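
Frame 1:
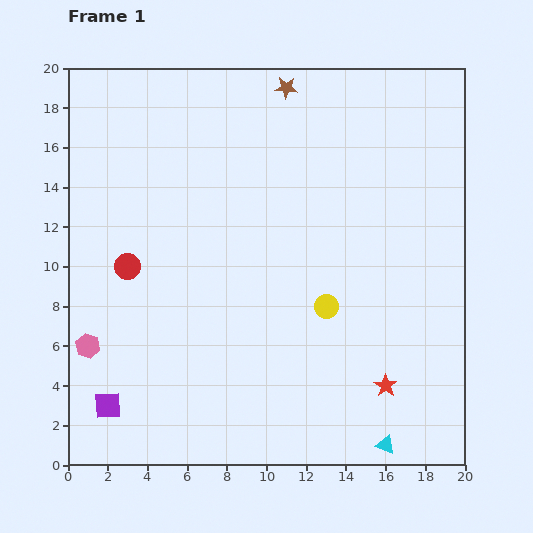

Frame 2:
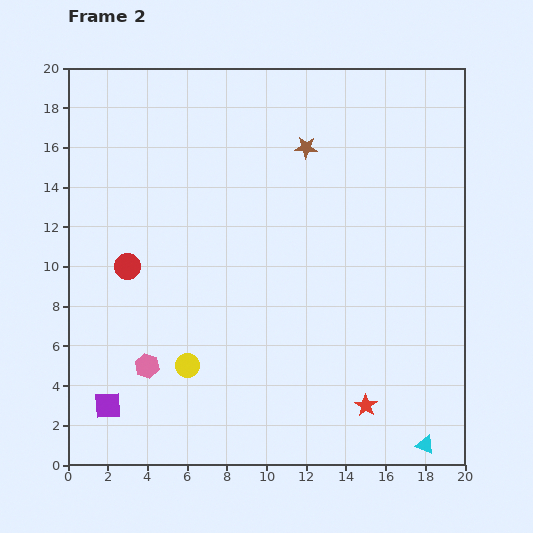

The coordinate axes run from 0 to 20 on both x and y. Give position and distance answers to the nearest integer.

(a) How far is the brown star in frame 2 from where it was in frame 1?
3

The brown star moved from (11, 19) to (12, 16), a distance of √(1² + 3²) ≈ 3.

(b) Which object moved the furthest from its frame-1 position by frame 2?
the yellow circle

(moved 8; next 3)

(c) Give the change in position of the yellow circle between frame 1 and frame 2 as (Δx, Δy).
(-7, -3)

The yellow circle was at (13, 8) in frame 1 and (6, 5) in frame 2.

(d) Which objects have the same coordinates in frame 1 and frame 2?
the purple square, the red circle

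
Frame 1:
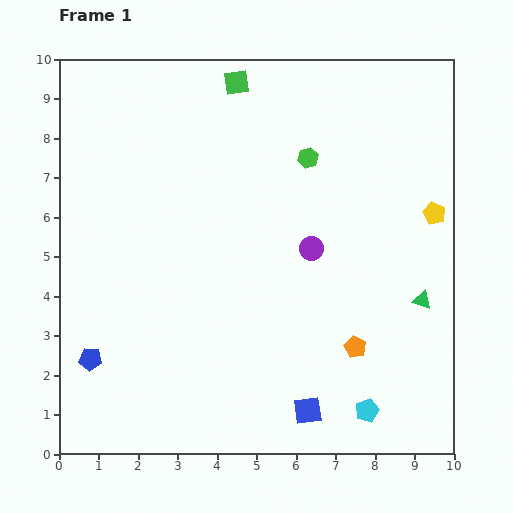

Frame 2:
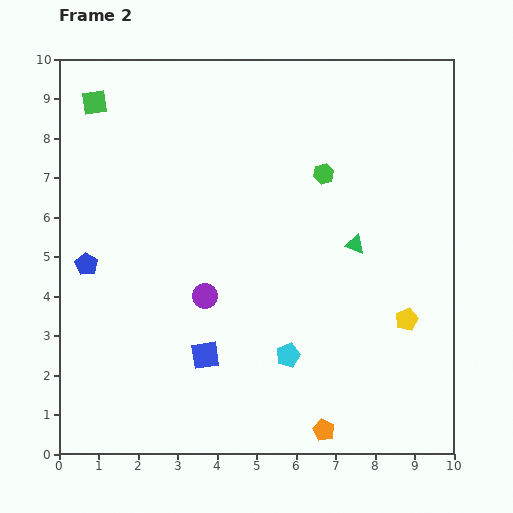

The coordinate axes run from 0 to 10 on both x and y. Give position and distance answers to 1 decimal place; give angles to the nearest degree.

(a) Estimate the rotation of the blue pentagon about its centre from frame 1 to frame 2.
27° clockwise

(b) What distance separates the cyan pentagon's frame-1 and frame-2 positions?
2.4

The cyan pentagon moved from (7.8, 1.1) to (5.8, 2.5), a distance of √(2.0² + 1.4²) ≈ 2.4.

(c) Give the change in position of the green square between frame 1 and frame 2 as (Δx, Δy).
(-3.6, -0.5)

The green square was at (4.5, 9.4) in frame 1 and (0.9, 8.9) in frame 2.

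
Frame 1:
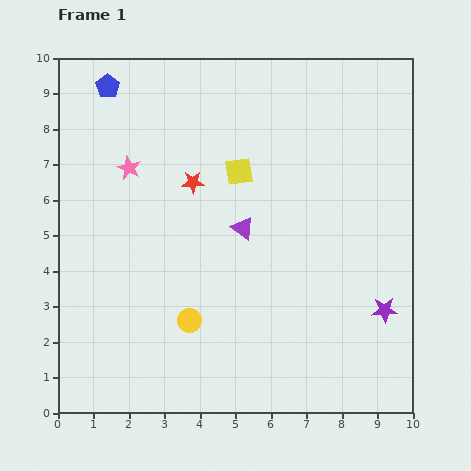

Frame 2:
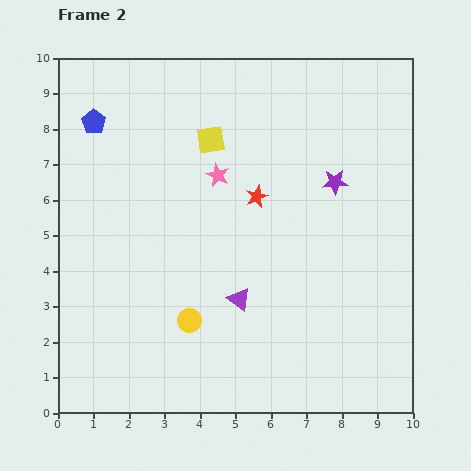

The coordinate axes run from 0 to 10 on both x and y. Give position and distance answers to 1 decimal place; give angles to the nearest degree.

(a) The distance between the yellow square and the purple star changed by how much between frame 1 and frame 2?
-2.0

Distance in frame 1: 5.7. Distance in frame 2: 3.7.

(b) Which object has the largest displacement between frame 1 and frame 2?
the purple star

(moved 3.9; next 2.5)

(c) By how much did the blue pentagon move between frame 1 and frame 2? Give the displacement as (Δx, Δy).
(-0.4, -1.0)

The blue pentagon was at (1.4, 9.2) in frame 1 and (1.0, 8.2) in frame 2.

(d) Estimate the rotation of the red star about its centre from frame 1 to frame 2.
23° counter-clockwise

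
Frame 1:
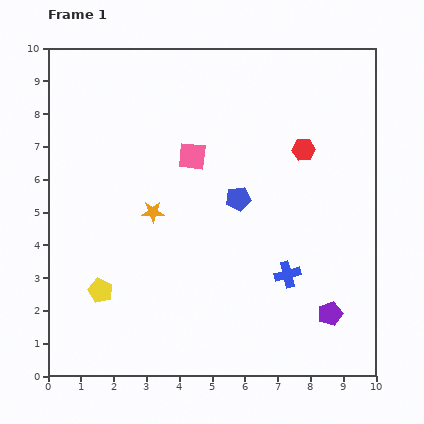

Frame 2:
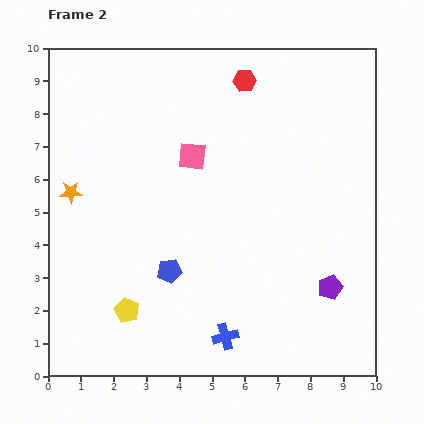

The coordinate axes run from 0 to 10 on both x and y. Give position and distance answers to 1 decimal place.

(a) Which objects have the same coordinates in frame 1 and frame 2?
the pink square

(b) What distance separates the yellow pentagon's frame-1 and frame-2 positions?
1.0

The yellow pentagon moved from (1.6, 2.6) to (2.4, 2.0), a distance of √(0.8² + 0.6²) ≈ 1.0.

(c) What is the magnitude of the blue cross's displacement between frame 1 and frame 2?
2.7

The blue cross moved from (7.3, 3.1) to (5.4, 1.2), a distance of √(1.9² + 1.9²) ≈ 2.7.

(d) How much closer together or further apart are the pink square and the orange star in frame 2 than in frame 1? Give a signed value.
+1.8

Distance in frame 1: 2.1. Distance in frame 2: 3.9.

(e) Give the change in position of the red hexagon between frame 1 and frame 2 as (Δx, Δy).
(-1.8, 2.1)

The red hexagon was at (7.8, 6.9) in frame 1 and (6.0, 9.0) in frame 2.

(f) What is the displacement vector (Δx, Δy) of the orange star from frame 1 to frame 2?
(-2.5, 0.6)

The orange star was at (3.2, 5.0) in frame 1 and (0.7, 5.6) in frame 2.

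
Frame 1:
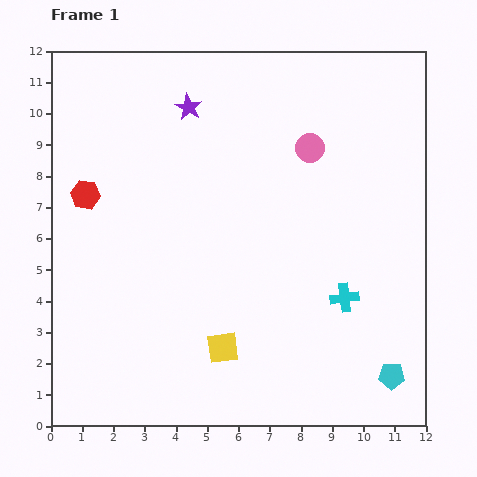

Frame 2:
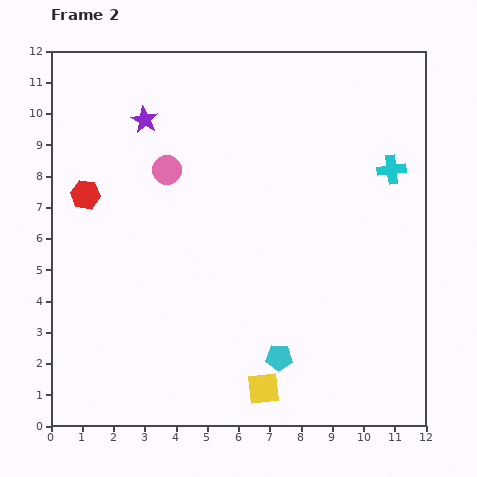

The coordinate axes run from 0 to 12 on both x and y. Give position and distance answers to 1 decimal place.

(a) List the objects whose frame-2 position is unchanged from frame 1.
the red hexagon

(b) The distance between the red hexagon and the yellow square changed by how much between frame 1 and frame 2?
+1.8

Distance in frame 1: 6.6. Distance in frame 2: 8.4.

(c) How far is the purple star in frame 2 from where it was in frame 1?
1.5

The purple star moved from (4.4, 10.2) to (3.0, 9.8), a distance of √(1.4² + 0.4²) ≈ 1.5.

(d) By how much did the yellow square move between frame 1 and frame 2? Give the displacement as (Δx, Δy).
(1.3, -1.3)

The yellow square was at (5.5, 2.5) in frame 1 and (6.8, 1.2) in frame 2.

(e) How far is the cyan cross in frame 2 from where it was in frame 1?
4.4

The cyan cross moved from (9.4, 4.1) to (10.9, 8.2), a distance of √(1.5² + 4.1²) ≈ 4.4.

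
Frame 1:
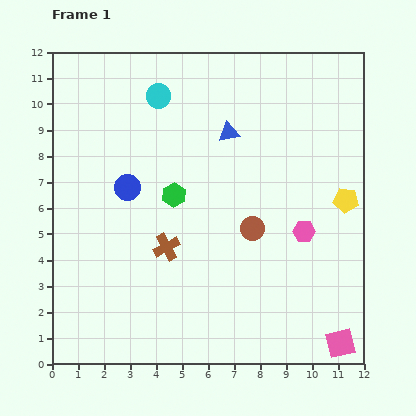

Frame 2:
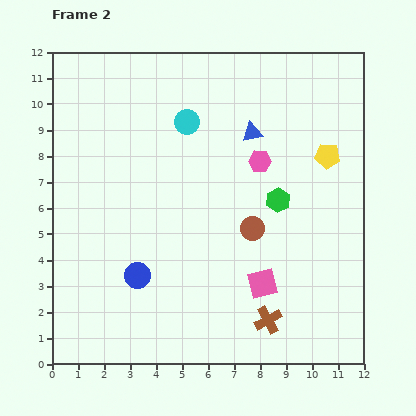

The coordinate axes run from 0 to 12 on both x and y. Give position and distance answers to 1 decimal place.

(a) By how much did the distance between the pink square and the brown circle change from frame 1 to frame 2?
-3.5

Distance in frame 1: 5.6. Distance in frame 2: 2.1.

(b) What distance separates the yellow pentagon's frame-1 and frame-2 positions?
1.8

The yellow pentagon moved from (11.3, 6.3) to (10.6, 8.0), a distance of √(0.7² + 1.7²) ≈ 1.8.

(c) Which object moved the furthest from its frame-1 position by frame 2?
the brown cross

(moved 4.8; next 4.0)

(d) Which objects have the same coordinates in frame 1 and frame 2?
the brown circle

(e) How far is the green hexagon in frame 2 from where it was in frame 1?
4.0

The green hexagon moved from (4.7, 6.5) to (8.7, 6.3), a distance of √(4.0² + 0.2²) ≈ 4.0.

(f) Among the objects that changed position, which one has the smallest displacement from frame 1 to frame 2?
the blue triangle

(moved 0.9)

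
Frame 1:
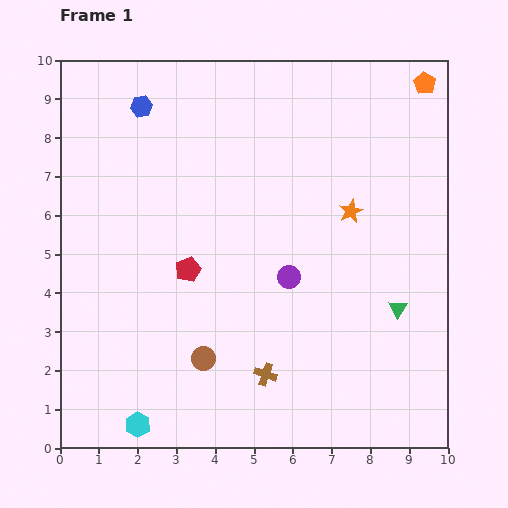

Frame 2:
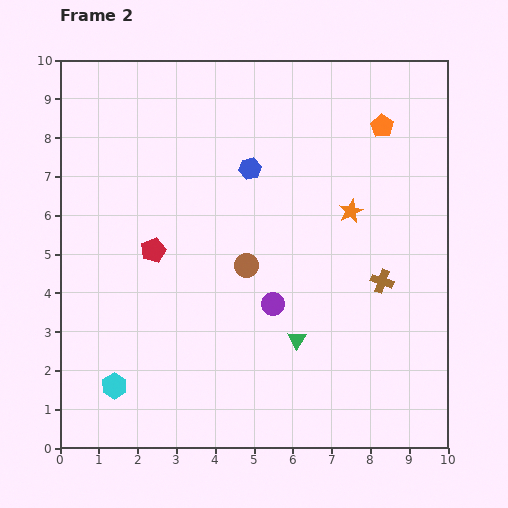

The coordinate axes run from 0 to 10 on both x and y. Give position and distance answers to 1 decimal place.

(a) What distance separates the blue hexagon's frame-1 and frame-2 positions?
3.2

The blue hexagon moved from (2.1, 8.8) to (4.9, 7.2), a distance of √(2.8² + 1.6²) ≈ 3.2.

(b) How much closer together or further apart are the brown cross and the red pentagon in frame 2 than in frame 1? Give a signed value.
+2.6

Distance in frame 1: 3.4. Distance in frame 2: 6.0.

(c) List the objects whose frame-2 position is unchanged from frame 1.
the orange star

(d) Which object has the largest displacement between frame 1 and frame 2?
the brown cross

(moved 3.8; next 3.2)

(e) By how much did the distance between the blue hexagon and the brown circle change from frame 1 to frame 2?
-4.2

Distance in frame 1: 6.7. Distance in frame 2: 2.5.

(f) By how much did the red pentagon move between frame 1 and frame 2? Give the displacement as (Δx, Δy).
(-0.9, 0.5)

The red pentagon was at (3.3, 4.6) in frame 1 and (2.4, 5.1) in frame 2.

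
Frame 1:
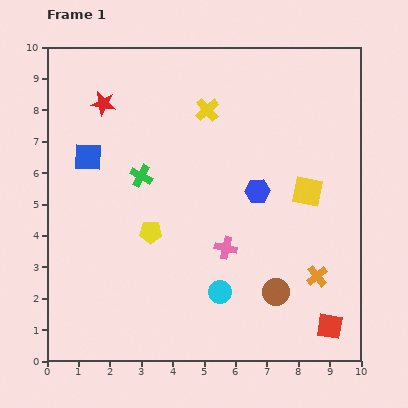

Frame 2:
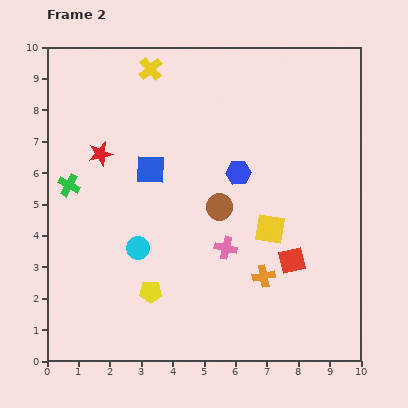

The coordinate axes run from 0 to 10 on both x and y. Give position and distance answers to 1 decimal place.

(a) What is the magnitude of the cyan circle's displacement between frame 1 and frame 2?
3.0

The cyan circle moved from (5.5, 2.2) to (2.9, 3.6), a distance of √(2.6² + 1.4²) ≈ 3.0.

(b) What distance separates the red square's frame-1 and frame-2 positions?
2.4

The red square moved from (9.0, 1.1) to (7.8, 3.2), a distance of √(1.2² + 2.1²) ≈ 2.4.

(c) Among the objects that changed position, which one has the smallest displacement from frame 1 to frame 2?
the blue hexagon

(moved 0.8)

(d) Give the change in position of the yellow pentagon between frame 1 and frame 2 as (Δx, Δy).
(0.0, -1.9)

The yellow pentagon was at (3.3, 4.1) in frame 1 and (3.3, 2.2) in frame 2.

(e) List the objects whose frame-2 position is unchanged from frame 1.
the pink cross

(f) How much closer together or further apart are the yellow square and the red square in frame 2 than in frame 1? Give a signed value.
-3.2

Distance in frame 1: 4.4. Distance in frame 2: 1.2.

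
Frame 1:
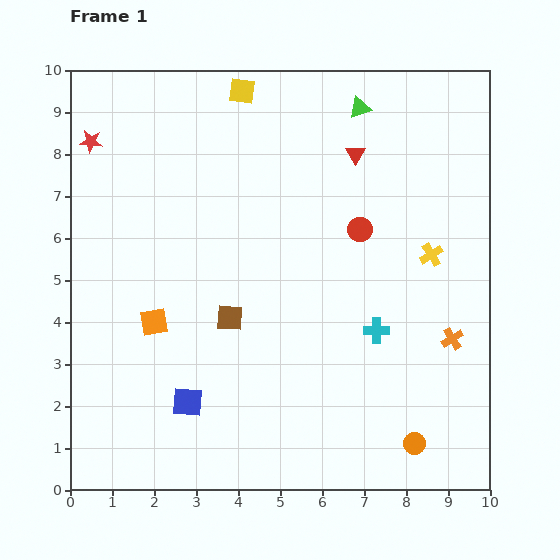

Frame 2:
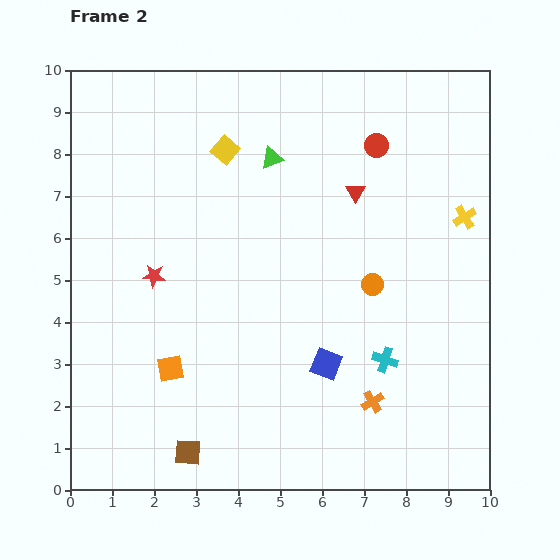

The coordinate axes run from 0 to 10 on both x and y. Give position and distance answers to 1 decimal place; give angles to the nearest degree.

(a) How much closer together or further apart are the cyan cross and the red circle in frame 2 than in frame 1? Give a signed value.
+2.7

Distance in frame 1: 2.4. Distance in frame 2: 5.1.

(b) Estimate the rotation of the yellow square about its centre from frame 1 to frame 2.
31° clockwise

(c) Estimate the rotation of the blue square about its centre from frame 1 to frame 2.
17° clockwise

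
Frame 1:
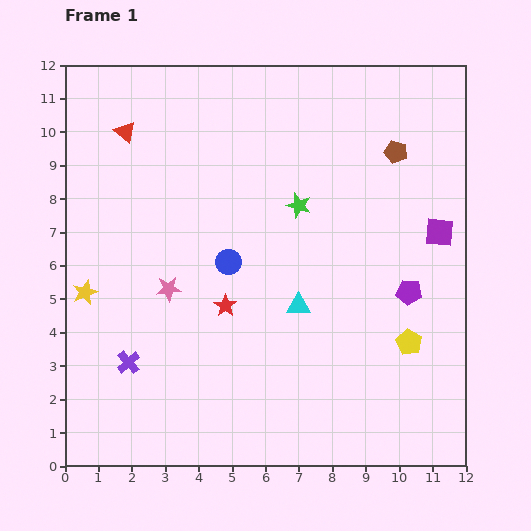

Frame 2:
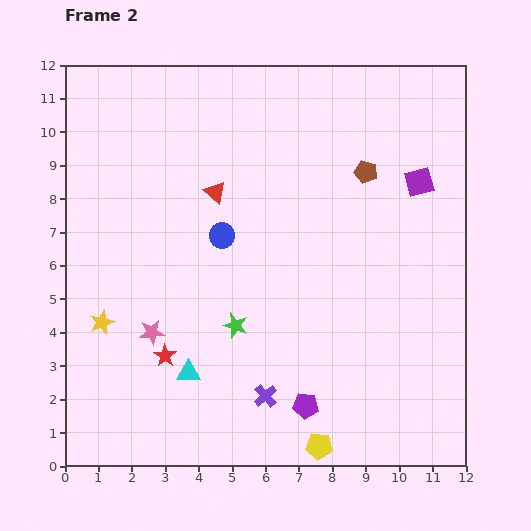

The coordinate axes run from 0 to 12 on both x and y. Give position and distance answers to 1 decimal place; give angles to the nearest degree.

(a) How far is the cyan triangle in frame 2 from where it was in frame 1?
3.9

The cyan triangle moved from (7.0, 4.8) to (3.7, 2.8), a distance of √(3.3² + 2.0²) ≈ 3.9.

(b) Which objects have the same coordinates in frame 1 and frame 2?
none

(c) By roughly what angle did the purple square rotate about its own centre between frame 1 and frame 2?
20° counter-clockwise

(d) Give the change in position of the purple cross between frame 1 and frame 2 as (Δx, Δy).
(4.1, -1.0)

The purple cross was at (1.9, 3.1) in frame 1 and (6.0, 2.1) in frame 2.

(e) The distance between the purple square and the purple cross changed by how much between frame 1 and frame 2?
-2.2

Distance in frame 1: 10.1. Distance in frame 2: 7.9.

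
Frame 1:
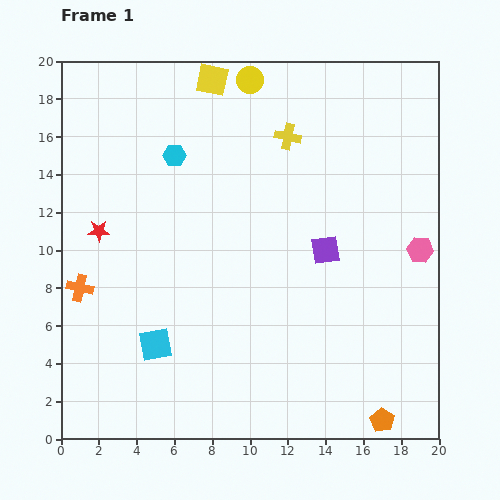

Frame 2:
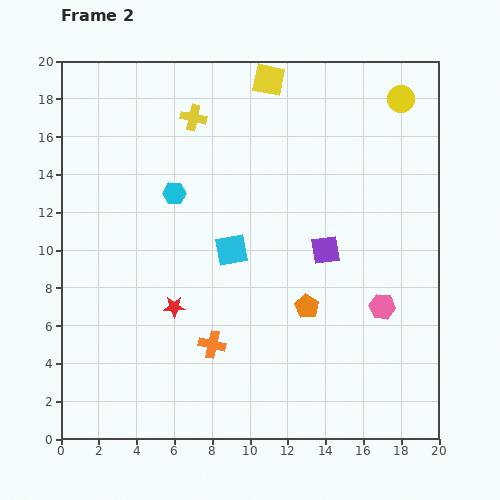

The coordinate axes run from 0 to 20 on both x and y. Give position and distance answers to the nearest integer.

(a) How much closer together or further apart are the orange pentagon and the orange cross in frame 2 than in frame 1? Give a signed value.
-12

Distance in frame 1: 17. Distance in frame 2: 5.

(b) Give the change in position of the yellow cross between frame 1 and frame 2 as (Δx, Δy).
(-5, 1)

The yellow cross was at (12, 16) in frame 1 and (7, 17) in frame 2.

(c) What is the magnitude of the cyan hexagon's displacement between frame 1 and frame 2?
2

The cyan hexagon moved from (6, 15) to (6, 13), a distance of √(0² + 2²) ≈ 2.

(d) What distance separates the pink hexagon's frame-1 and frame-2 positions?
4

The pink hexagon moved from (19, 10) to (17, 7), a distance of √(2² + 3²) ≈ 4.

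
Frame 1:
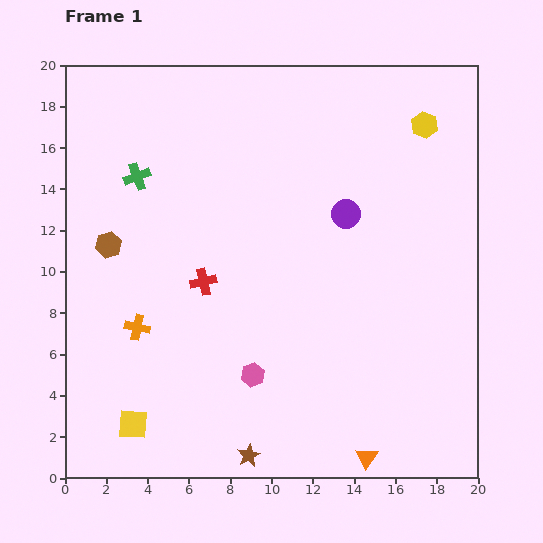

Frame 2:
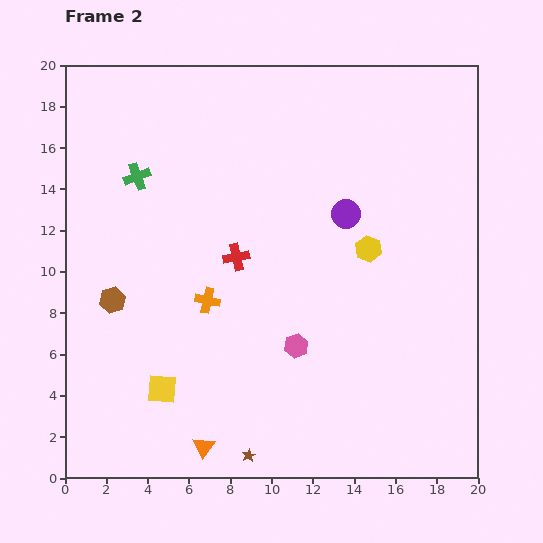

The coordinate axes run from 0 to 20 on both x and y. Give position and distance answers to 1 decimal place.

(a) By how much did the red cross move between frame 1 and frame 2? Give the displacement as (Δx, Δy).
(1.6, 1.2)

The red cross was at (6.7, 9.5) in frame 1 and (8.3, 10.7) in frame 2.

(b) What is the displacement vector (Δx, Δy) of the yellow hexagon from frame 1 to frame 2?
(-2.7, -6.0)

The yellow hexagon was at (17.4, 17.1) in frame 1 and (14.7, 11.1) in frame 2.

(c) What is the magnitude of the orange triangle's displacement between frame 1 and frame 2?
7.9

The orange triangle moved from (14.6, 1.0) to (6.7, 1.5), a distance of √(7.9² + 0.5²) ≈ 7.9.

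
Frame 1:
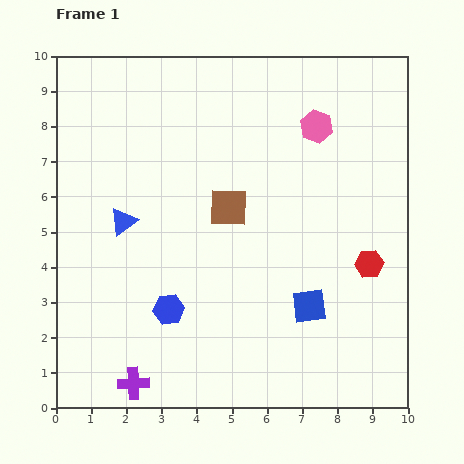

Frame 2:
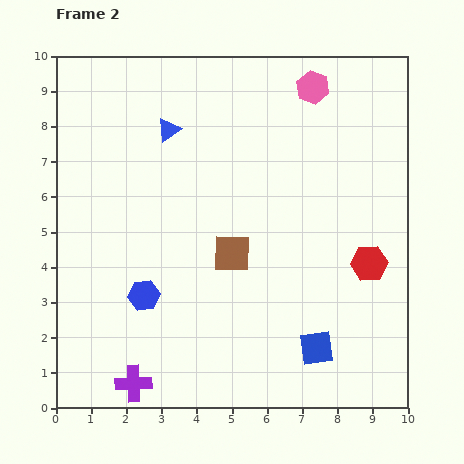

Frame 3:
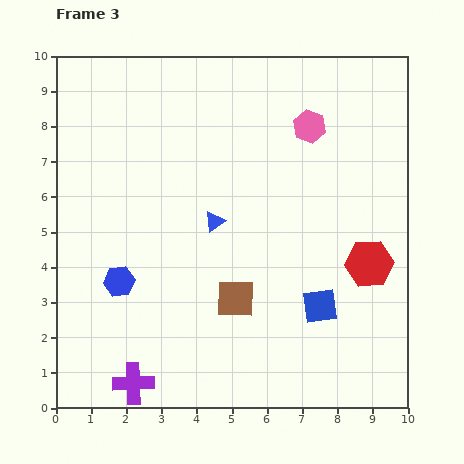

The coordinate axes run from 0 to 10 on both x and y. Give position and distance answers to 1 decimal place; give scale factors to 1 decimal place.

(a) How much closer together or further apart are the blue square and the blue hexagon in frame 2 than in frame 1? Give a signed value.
+1.1

Distance in frame 1: 4.0. Distance in frame 2: 5.1.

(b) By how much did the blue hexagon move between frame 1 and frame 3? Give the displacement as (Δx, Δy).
(-1.4, 0.8)

The blue hexagon was at (3.2, 2.8) in frame 1 and (1.8, 3.6) in frame 3.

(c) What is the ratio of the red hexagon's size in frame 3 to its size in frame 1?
1.7×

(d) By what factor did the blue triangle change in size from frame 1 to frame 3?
0.8×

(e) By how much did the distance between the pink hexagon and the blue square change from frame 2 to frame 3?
-2.3

Distance in frame 2: 7.4. Distance in frame 3: 5.1.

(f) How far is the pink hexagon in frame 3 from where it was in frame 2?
1.1

The pink hexagon moved from (7.3, 9.1) to (7.2, 8.0), a distance of √(0.1² + 1.1²) ≈ 1.1.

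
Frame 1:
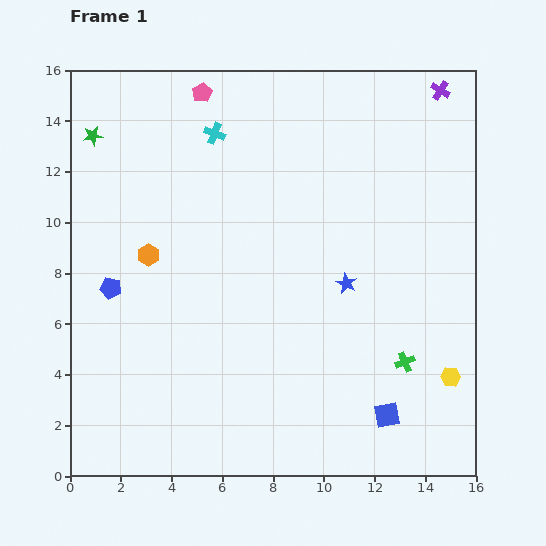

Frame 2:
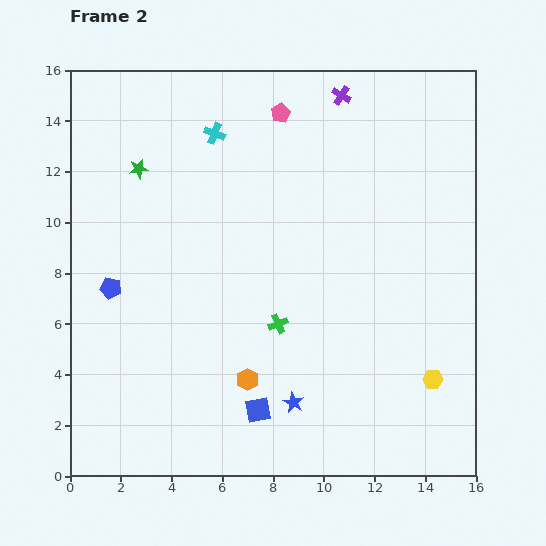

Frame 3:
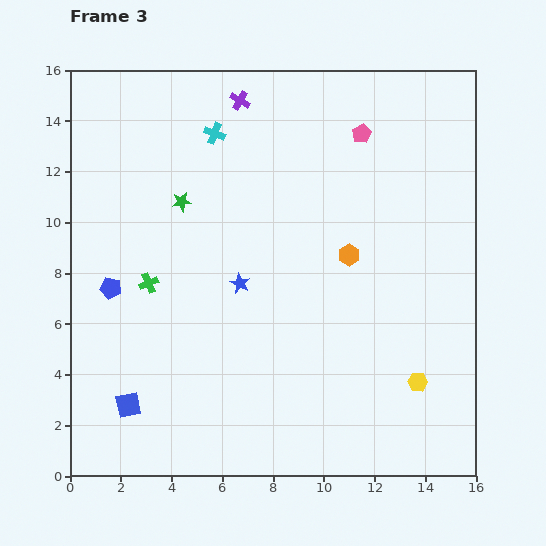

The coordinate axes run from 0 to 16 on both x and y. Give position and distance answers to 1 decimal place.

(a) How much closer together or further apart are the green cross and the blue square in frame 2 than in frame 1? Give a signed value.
+1.3

Distance in frame 1: 2.2. Distance in frame 2: 3.5.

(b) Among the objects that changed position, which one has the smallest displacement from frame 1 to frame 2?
the yellow hexagon

(moved 0.7)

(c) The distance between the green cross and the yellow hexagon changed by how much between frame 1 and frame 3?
+9.4

Distance in frame 1: 1.9. Distance in frame 3: 11.3.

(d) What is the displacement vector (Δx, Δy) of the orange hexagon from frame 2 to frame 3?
(4.0, 4.9)

The orange hexagon was at (7.0, 3.8) in frame 2 and (11.0, 8.7) in frame 3.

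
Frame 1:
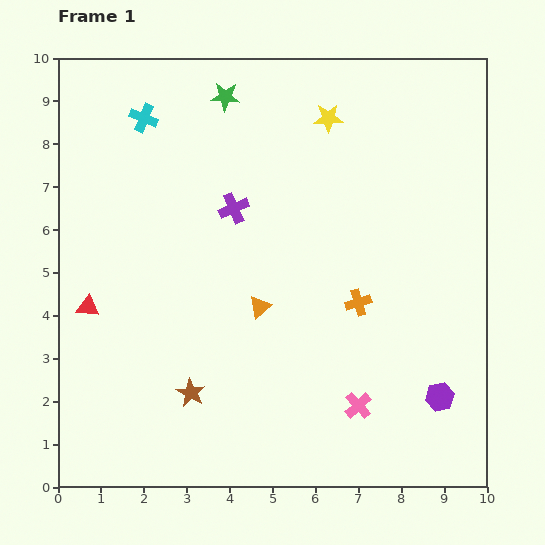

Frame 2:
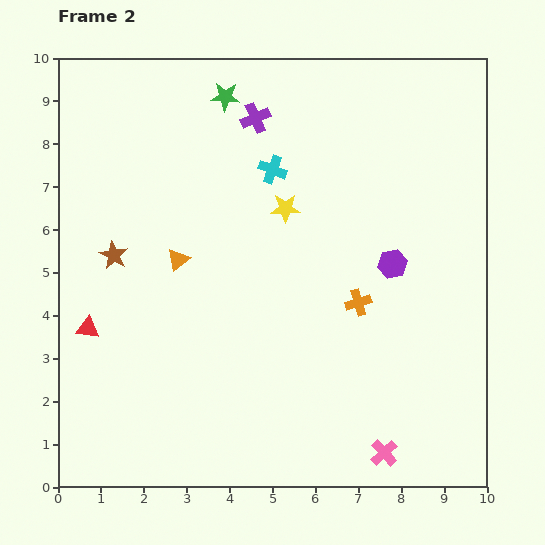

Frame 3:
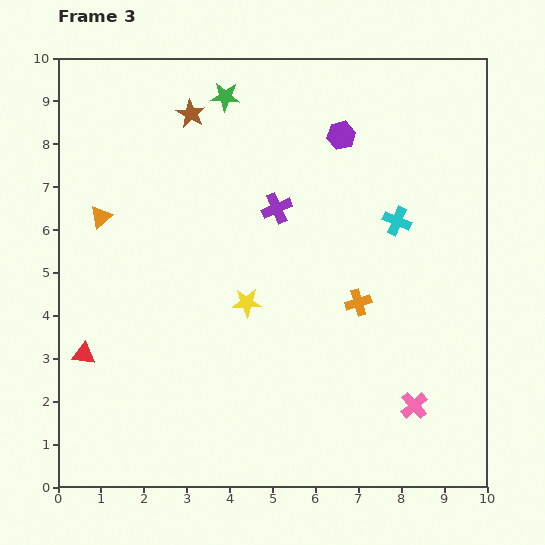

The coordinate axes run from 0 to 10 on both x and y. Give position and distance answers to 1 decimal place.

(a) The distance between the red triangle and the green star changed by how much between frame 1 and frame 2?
+0.4

Distance in frame 1: 5.9. Distance in frame 2: 6.3.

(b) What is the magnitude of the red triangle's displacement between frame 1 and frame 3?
1.1

The red triangle moved from (0.7, 4.2) to (0.6, 3.1), a distance of √(0.1² + 1.1²) ≈ 1.1.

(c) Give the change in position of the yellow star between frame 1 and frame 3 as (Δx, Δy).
(-1.9, -4.3)

The yellow star was at (6.3, 8.6) in frame 1 and (4.4, 4.3) in frame 3.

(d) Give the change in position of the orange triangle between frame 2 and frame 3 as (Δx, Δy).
(-1.8, 1.0)

The orange triangle was at (2.8, 5.3) in frame 2 and (1.0, 6.3) in frame 3.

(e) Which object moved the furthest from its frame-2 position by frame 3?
the brown star

(moved 3.8; next 3.2)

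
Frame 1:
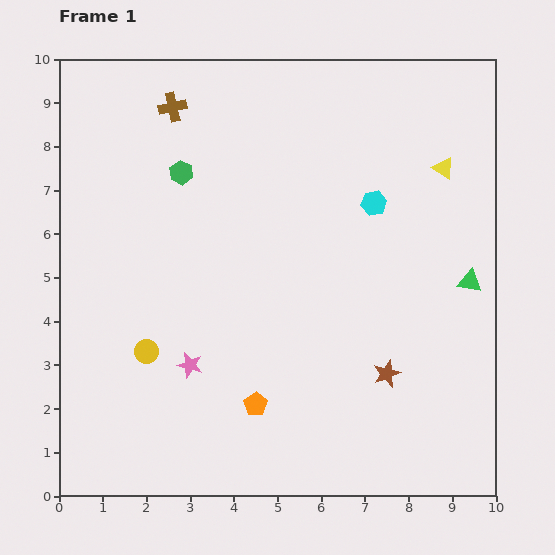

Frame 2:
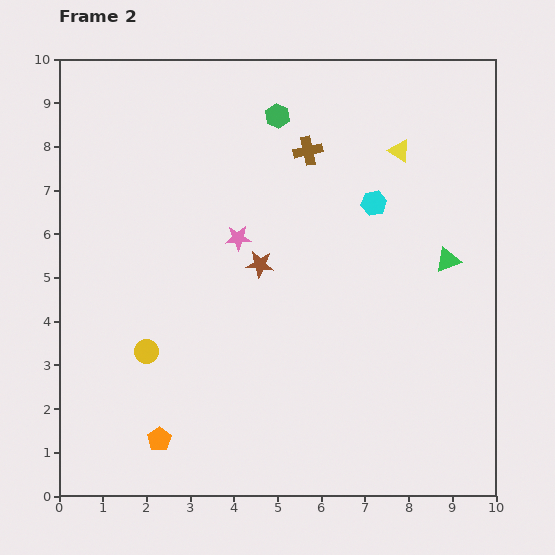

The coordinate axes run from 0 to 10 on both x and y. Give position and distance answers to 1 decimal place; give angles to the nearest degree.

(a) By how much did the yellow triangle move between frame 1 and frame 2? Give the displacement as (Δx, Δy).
(-1.0, 0.4)

The yellow triangle was at (8.8, 7.5) in frame 1 and (7.8, 7.9) in frame 2.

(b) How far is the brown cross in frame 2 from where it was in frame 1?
3.3

The brown cross moved from (2.6, 8.9) to (5.7, 7.9), a distance of √(3.1² + 1.0²) ≈ 3.3.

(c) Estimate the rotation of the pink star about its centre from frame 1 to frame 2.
17° counter-clockwise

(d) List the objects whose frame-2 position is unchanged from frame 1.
the cyan hexagon, the yellow circle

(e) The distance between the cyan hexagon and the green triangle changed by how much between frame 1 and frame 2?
-0.7

Distance in frame 1: 2.8. Distance in frame 2: 2.1.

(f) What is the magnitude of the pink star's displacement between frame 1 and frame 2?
3.1

The pink star moved from (3.0, 3.0) to (4.1, 5.9), a distance of √(1.1² + 2.9²) ≈ 3.1.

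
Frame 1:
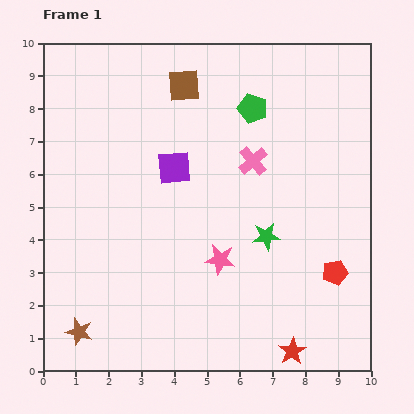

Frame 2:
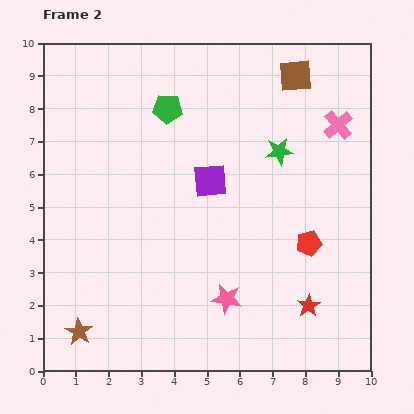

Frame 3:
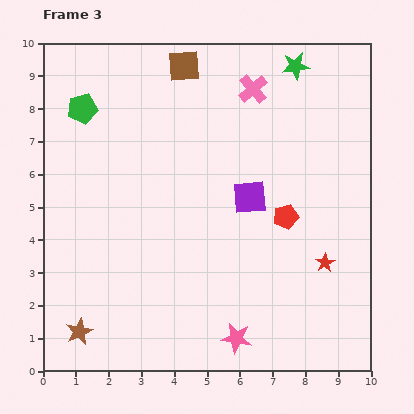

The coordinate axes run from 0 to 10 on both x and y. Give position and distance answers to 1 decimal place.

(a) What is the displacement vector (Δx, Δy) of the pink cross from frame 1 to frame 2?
(2.6, 1.1)

The pink cross was at (6.4, 6.4) in frame 1 and (9.0, 7.5) in frame 2.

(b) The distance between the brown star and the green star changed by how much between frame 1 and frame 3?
+4.0

Distance in frame 1: 6.4. Distance in frame 3: 10.4.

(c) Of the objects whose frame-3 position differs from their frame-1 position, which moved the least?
the brown square

(moved 0.6)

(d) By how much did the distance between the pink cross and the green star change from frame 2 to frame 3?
-0.5

Distance in frame 2: 2.0. Distance in frame 3: 1.5.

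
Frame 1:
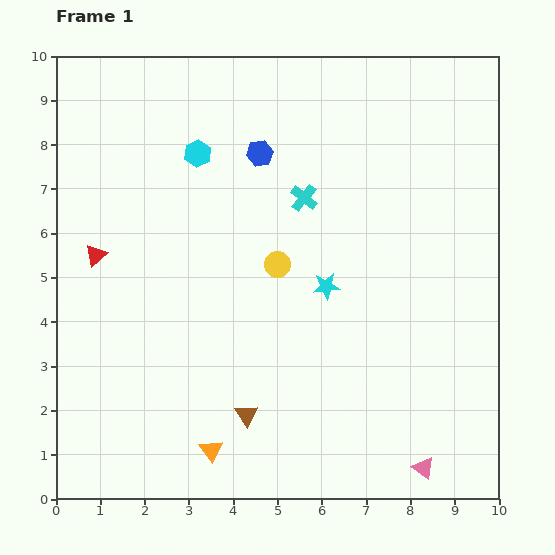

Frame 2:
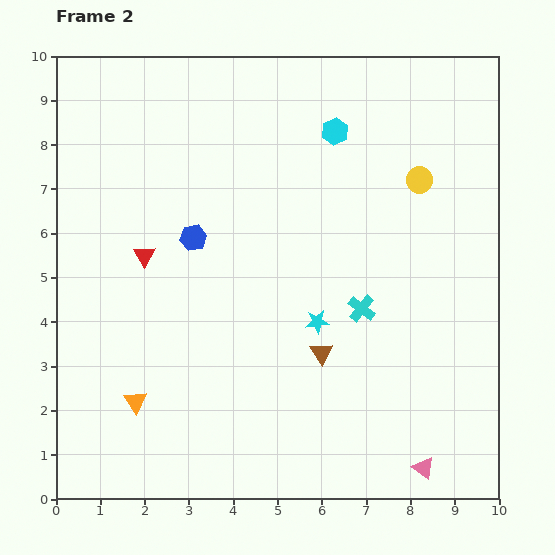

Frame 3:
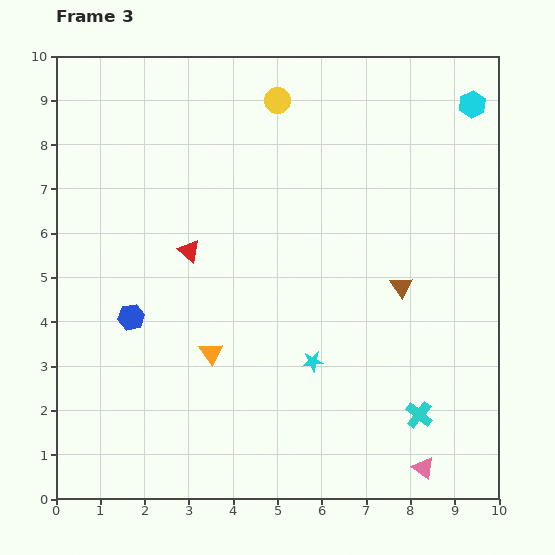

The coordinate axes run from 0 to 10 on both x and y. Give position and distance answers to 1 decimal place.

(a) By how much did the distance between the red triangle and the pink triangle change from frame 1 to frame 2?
-0.9

Distance in frame 1: 8.8. Distance in frame 2: 7.9.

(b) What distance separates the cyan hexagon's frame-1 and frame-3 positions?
6.3

The cyan hexagon moved from (3.2, 7.8) to (9.4, 8.9), a distance of √(6.2² + 1.1²) ≈ 6.3.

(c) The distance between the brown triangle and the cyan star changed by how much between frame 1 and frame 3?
-0.8

Distance in frame 1: 3.4. Distance in frame 3: 2.6.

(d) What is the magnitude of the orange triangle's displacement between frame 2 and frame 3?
2.0

The orange triangle moved from (1.8, 2.2) to (3.5, 3.3), a distance of √(1.7² + 1.1²) ≈ 2.0.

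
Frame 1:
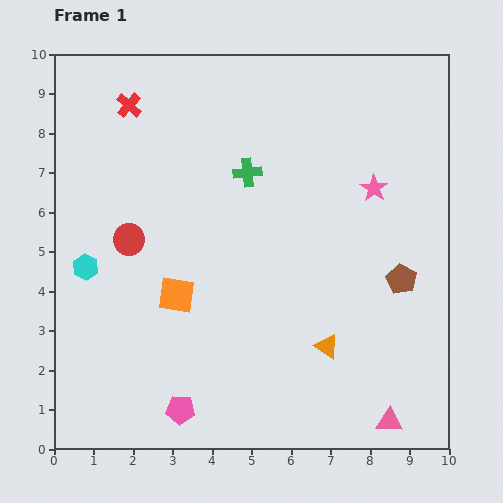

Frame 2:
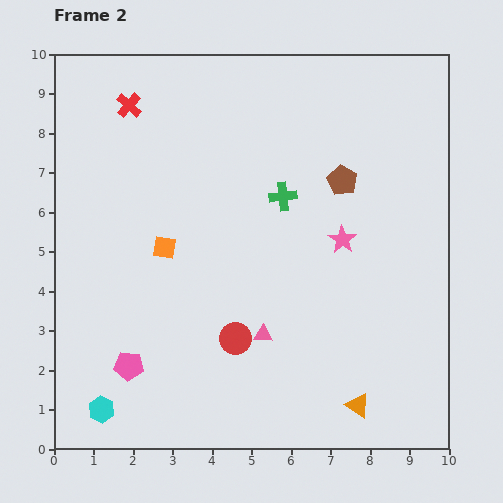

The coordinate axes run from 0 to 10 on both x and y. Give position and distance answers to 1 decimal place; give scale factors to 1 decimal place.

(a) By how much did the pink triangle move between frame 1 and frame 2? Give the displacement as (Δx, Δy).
(-3.2, 2.2)

The pink triangle was at (8.5, 0.7) in frame 1 and (5.3, 2.9) in frame 2.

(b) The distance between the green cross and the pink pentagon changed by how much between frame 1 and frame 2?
-0.4

Distance in frame 1: 6.2. Distance in frame 2: 5.8.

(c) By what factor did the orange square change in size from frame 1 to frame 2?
0.7×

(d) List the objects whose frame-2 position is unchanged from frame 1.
the red cross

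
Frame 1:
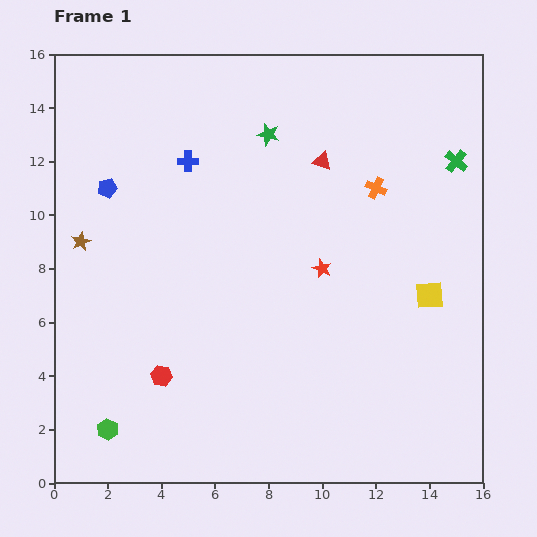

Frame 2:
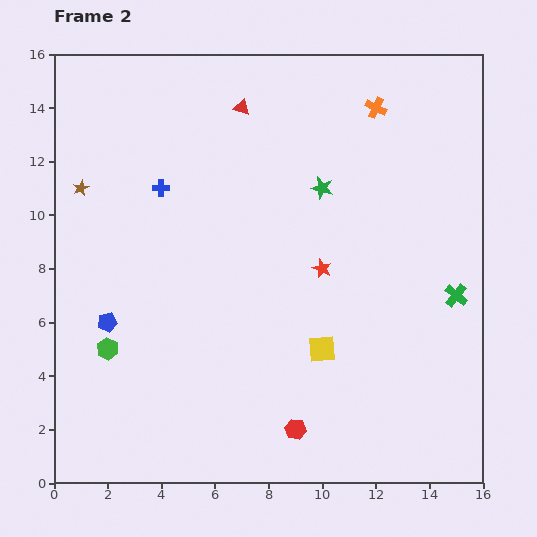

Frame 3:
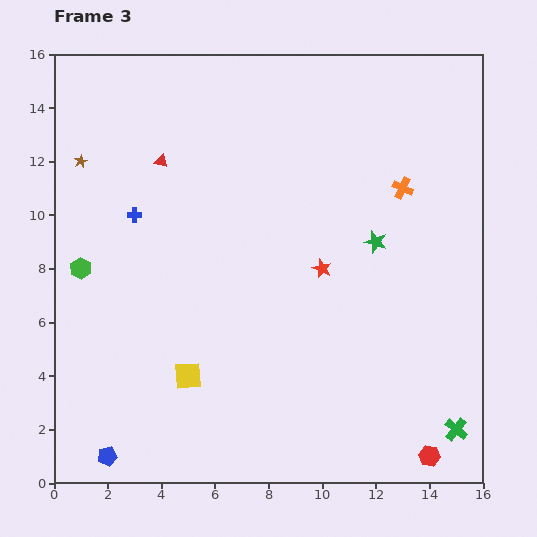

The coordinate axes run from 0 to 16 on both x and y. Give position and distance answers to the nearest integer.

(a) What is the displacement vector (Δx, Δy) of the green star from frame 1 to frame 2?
(2, -2)

The green star was at (8, 13) in frame 1 and (10, 11) in frame 2.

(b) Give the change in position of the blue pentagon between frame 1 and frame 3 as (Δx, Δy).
(0, -10)

The blue pentagon was at (2, 11) in frame 1 and (2, 1) in frame 3.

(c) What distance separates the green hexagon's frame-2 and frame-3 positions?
3

The green hexagon moved from (2, 5) to (1, 8), a distance of √(1² + 3²) ≈ 3.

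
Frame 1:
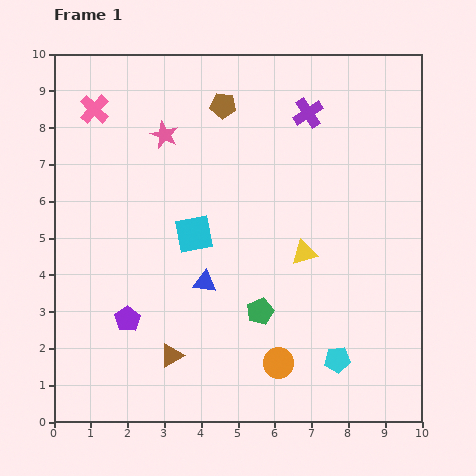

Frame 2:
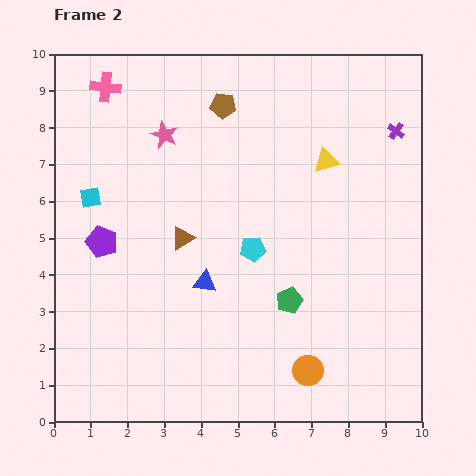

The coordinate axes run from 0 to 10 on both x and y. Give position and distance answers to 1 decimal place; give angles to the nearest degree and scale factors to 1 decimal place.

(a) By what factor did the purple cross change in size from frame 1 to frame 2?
0.6×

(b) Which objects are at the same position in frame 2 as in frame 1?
the brown pentagon, the pink star, the blue triangle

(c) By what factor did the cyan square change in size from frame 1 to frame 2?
0.6×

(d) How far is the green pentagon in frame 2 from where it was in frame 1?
0.9

The green pentagon moved from (5.6, 3.0) to (6.4, 3.3), a distance of √(0.8² + 0.3²) ≈ 0.9.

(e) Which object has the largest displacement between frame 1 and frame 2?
the cyan pentagon

(moved 3.8; next 3.2)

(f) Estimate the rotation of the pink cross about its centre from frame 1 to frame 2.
37° counter-clockwise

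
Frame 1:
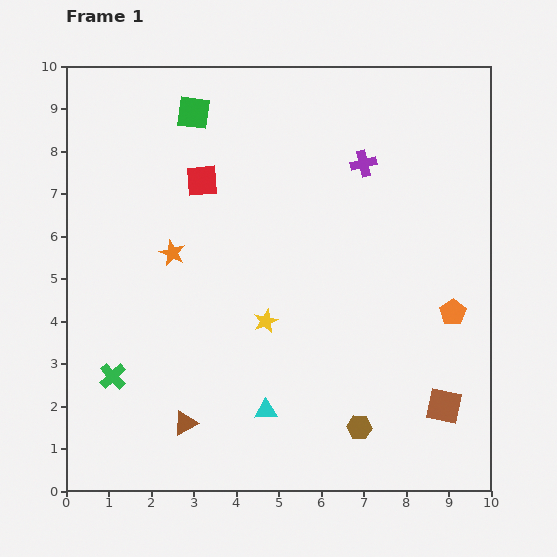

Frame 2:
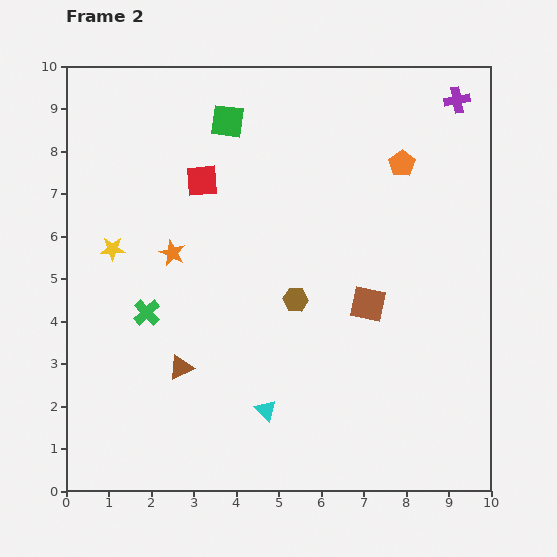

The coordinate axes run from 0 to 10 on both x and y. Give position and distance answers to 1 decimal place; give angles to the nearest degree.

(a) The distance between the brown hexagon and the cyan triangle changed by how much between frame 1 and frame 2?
+0.5

Distance in frame 1: 2.2. Distance in frame 2: 2.7.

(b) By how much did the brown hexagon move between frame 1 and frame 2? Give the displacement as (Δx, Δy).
(-1.5, 3.0)

The brown hexagon was at (6.9, 1.5) in frame 1 and (5.4, 4.5) in frame 2.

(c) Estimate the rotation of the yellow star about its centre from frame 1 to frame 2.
23° clockwise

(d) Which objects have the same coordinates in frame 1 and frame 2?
the cyan triangle, the red square, the orange star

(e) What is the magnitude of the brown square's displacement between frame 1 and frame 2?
3.0

The brown square moved from (8.9, 2.0) to (7.1, 4.4), a distance of √(1.8² + 2.4²) ≈ 3.0.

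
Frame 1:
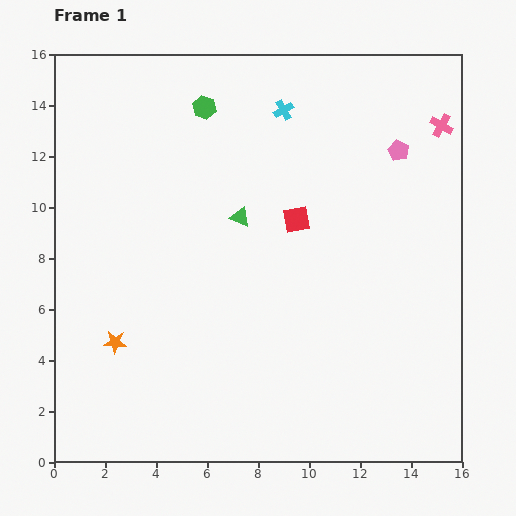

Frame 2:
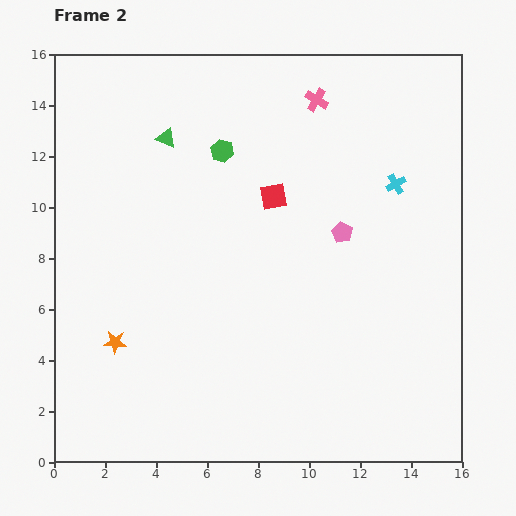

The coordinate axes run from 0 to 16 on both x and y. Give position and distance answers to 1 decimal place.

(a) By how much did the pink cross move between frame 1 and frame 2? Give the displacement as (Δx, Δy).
(-4.9, 1.0)

The pink cross was at (15.2, 13.2) in frame 1 and (10.3, 14.2) in frame 2.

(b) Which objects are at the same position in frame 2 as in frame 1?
the orange star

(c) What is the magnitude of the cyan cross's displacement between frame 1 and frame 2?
5.3

The cyan cross moved from (9.0, 13.8) to (13.4, 10.9), a distance of √(4.4² + 2.9²) ≈ 5.3.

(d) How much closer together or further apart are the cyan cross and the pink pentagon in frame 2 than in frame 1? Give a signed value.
-2.0

Distance in frame 1: 4.8. Distance in frame 2: 2.8.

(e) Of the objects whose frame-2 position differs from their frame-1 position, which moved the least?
the red square

(moved 1.3)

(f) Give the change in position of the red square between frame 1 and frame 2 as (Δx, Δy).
(-0.9, 0.9)

The red square was at (9.5, 9.5) in frame 1 and (8.6, 10.4) in frame 2.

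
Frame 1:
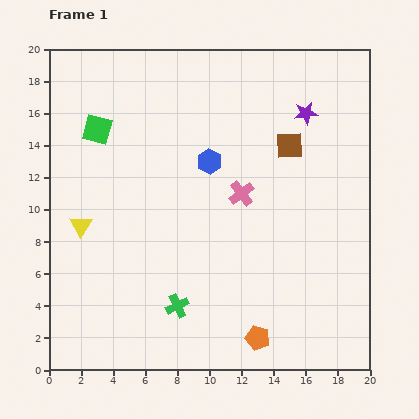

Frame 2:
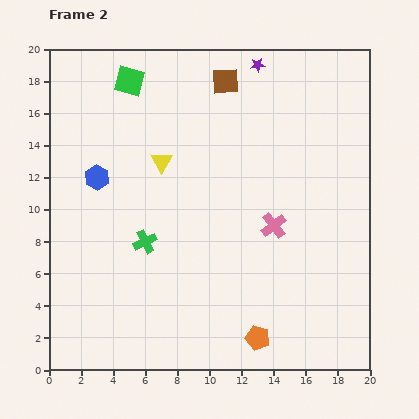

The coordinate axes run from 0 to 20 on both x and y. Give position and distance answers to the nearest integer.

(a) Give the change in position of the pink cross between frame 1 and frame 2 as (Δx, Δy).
(2, -2)

The pink cross was at (12, 11) in frame 1 and (14, 9) in frame 2.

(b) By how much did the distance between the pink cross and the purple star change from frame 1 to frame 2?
+4

Distance in frame 1: 6. Distance in frame 2: 10.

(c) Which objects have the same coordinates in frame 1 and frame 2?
the orange pentagon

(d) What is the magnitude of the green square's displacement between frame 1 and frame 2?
4

The green square moved from (3, 15) to (5, 18), a distance of √(2² + 3²) ≈ 4.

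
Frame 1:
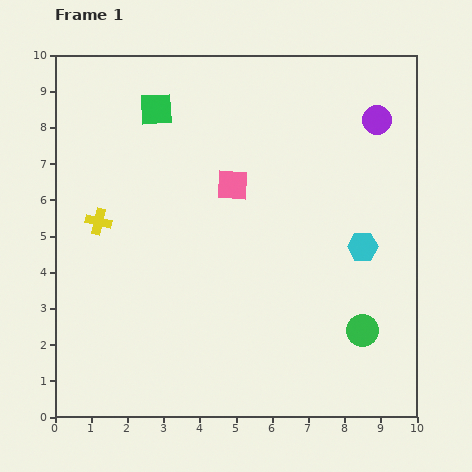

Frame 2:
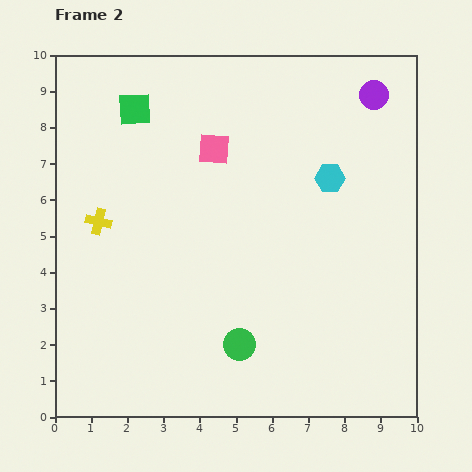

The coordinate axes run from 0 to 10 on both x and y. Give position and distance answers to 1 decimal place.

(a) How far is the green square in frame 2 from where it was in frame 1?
0.6

The green square moved from (2.8, 8.5) to (2.2, 8.5), a distance of √(0.6² + 0.0²) ≈ 0.6.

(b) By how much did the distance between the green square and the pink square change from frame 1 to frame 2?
-0.5

Distance in frame 1: 3.0. Distance in frame 2: 2.5.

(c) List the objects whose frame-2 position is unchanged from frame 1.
the yellow cross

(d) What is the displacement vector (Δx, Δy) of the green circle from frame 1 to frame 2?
(-3.4, -0.4)

The green circle was at (8.5, 2.4) in frame 1 and (5.1, 2.0) in frame 2.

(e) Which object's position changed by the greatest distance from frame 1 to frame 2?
the green circle

(moved 3.4; next 2.1)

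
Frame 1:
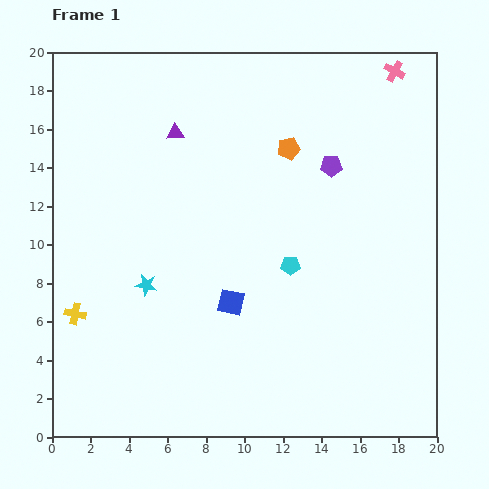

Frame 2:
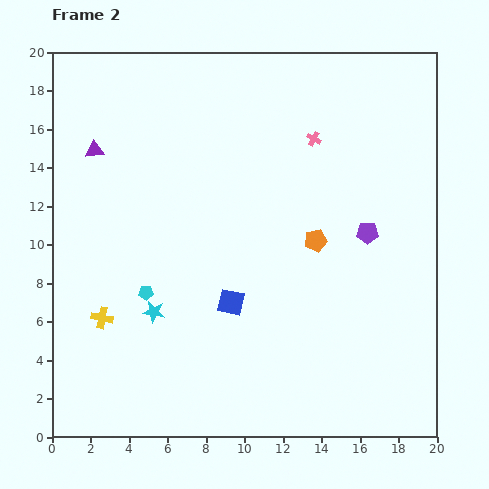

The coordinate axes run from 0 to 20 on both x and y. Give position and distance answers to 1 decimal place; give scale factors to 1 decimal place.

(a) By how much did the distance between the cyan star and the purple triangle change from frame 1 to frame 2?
+1.0

Distance in frame 1: 8.0. Distance in frame 2: 9.0.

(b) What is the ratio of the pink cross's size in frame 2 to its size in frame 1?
0.7×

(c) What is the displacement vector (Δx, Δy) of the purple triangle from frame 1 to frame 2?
(-4.2, -0.9)

The purple triangle was at (6.4, 15.8) in frame 1 and (2.2, 14.9) in frame 2.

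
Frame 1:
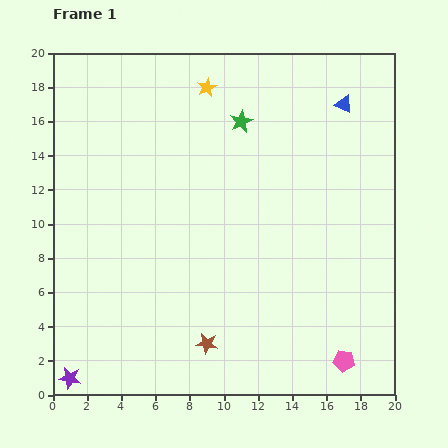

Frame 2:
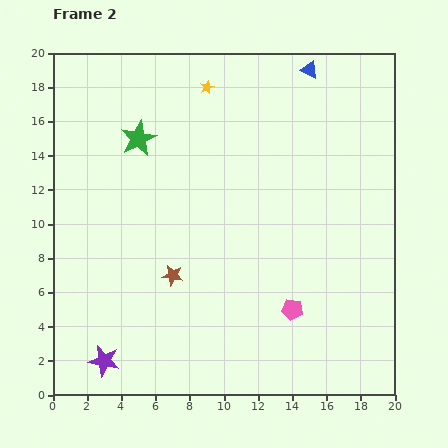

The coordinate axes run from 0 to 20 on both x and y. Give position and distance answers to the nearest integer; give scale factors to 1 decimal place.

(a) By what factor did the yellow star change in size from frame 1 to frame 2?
0.7×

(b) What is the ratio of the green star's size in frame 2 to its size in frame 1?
1.6×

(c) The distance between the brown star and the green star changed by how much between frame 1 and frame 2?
-5

Distance in frame 1: 13. Distance in frame 2: 8.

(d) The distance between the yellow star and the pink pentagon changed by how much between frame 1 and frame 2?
-4

Distance in frame 1: 18. Distance in frame 2: 14.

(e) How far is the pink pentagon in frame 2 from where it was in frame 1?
4

The pink pentagon moved from (17, 2) to (14, 5), a distance of √(3² + 3²) ≈ 4.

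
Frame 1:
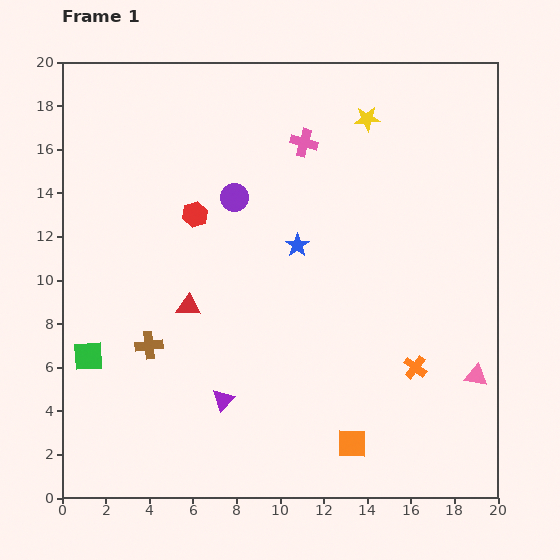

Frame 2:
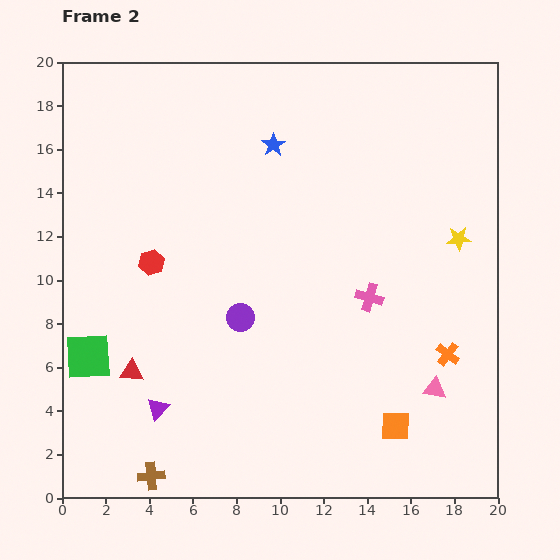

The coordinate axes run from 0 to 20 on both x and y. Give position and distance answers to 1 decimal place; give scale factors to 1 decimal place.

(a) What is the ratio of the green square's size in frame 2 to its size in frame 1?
1.5×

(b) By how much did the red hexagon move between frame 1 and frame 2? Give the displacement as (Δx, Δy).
(-2.0, -2.2)

The red hexagon was at (6.1, 13.0) in frame 1 and (4.1, 10.8) in frame 2.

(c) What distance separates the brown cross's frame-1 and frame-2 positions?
6.0

The brown cross moved from (4.0, 7.0) to (4.1, 1.0), a distance of √(0.1² + 6.0²) ≈ 6.0.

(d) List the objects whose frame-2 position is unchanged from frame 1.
the green square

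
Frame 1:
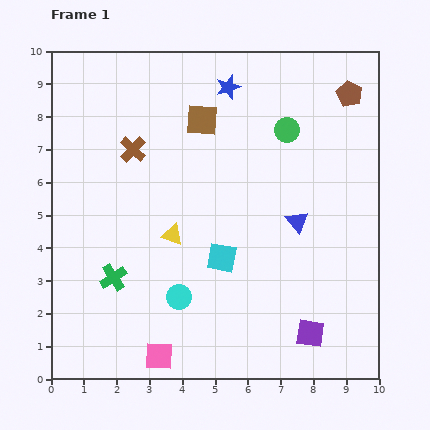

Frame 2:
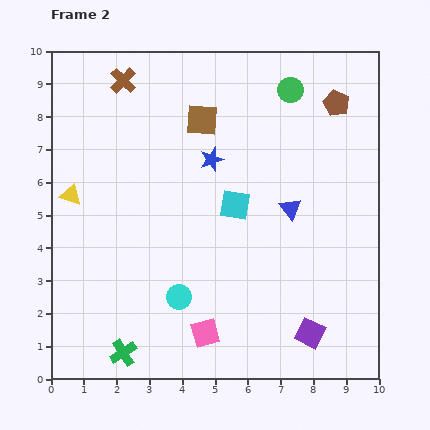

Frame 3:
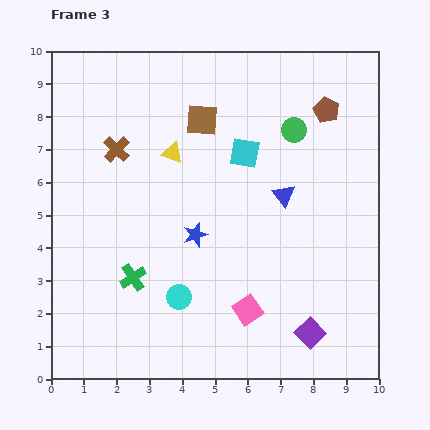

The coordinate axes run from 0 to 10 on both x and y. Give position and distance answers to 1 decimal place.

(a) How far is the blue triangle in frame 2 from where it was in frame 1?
0.4

The blue triangle moved from (7.5, 4.8) to (7.3, 5.2), a distance of √(0.2² + 0.4²) ≈ 0.4.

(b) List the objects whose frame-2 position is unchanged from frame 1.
the purple square, the cyan circle, the brown square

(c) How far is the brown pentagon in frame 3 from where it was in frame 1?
0.9

The brown pentagon moved from (9.1, 8.7) to (8.4, 8.2), a distance of √(0.7² + 0.5²) ≈ 0.9.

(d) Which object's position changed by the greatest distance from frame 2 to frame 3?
the yellow triangle

(moved 3.4; next 2.4)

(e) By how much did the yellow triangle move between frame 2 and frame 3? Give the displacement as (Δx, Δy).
(3.1, 1.3)

The yellow triangle was at (0.6, 5.6) in frame 2 and (3.7, 6.9) in frame 3.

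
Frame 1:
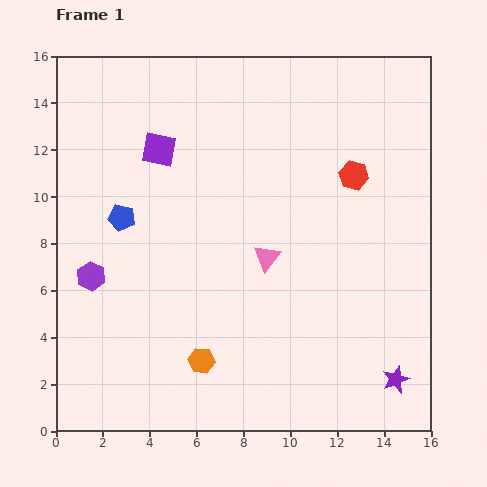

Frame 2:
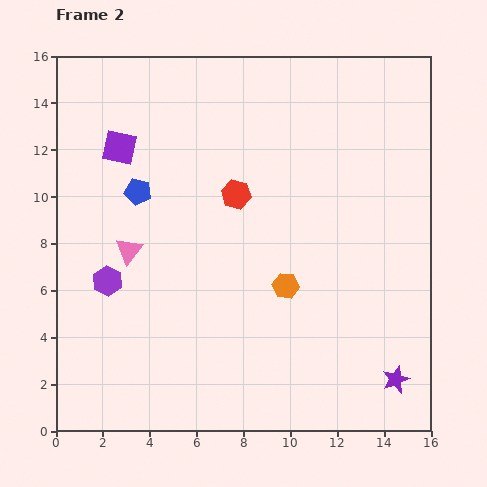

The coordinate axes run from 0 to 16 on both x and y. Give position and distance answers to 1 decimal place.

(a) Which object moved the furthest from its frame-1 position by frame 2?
the pink triangle

(moved 5.9; next 5.1)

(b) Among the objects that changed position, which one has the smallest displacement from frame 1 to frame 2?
the purple hexagon

(moved 0.7)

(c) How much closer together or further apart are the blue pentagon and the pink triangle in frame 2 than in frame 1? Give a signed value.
-3.9

Distance in frame 1: 6.4. Distance in frame 2: 2.5.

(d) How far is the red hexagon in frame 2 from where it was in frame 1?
5.1

The red hexagon moved from (12.7, 10.9) to (7.7, 10.1), a distance of √(5.0² + 0.8²) ≈ 5.1.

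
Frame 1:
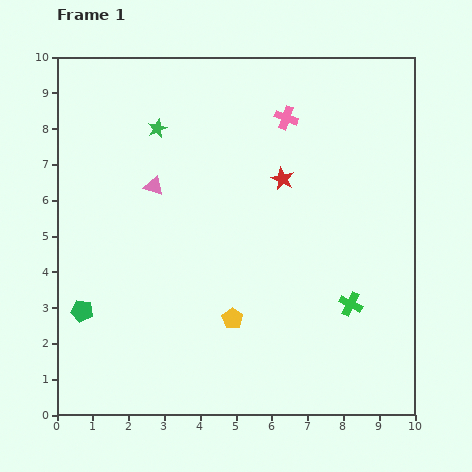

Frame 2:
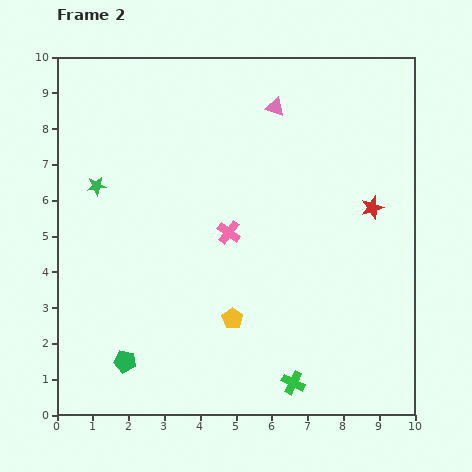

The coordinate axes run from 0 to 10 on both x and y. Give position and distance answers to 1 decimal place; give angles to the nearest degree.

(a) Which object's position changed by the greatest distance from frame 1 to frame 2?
the pink triangle

(moved 4.0; next 3.6)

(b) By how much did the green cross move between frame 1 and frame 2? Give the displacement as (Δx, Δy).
(-1.6, -2.2)

The green cross was at (8.2, 3.1) in frame 1 and (6.6, 0.9) in frame 2.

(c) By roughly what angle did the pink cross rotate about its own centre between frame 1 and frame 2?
16° clockwise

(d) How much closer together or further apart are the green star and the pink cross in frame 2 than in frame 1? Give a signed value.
+0.3

Distance in frame 1: 3.6. Distance in frame 2: 3.9.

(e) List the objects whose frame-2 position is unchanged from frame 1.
the yellow pentagon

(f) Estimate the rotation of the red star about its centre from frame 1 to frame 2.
28° clockwise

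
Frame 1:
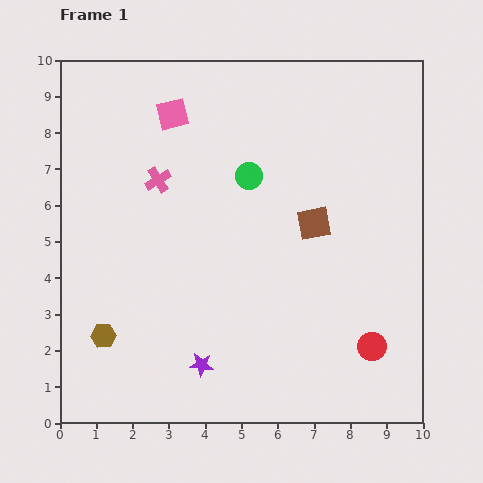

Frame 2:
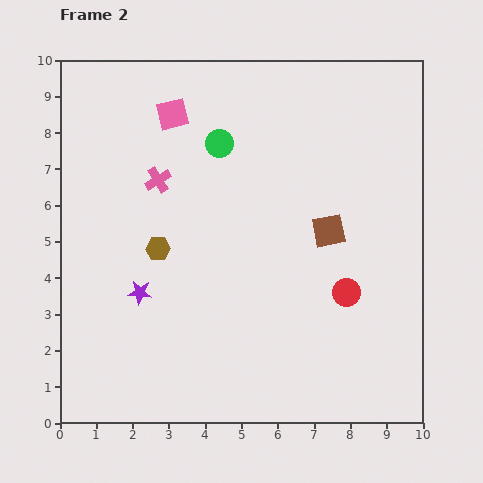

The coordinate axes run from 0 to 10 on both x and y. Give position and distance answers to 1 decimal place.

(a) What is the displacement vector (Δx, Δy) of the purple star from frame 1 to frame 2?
(-1.7, 2.0)

The purple star was at (3.9, 1.6) in frame 1 and (2.2, 3.6) in frame 2.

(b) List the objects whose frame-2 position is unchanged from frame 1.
the pink square, the pink cross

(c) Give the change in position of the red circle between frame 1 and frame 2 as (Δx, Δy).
(-0.7, 1.5)

The red circle was at (8.6, 2.1) in frame 1 and (7.9, 3.6) in frame 2.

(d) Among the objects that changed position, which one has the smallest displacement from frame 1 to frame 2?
the brown square

(moved 0.4)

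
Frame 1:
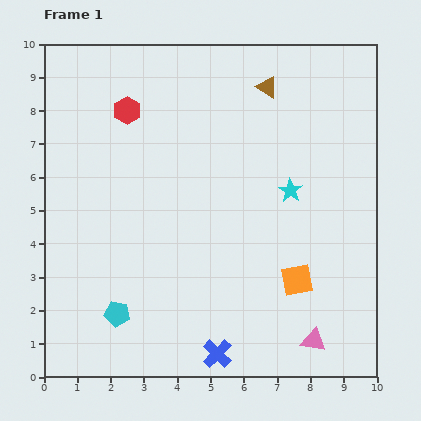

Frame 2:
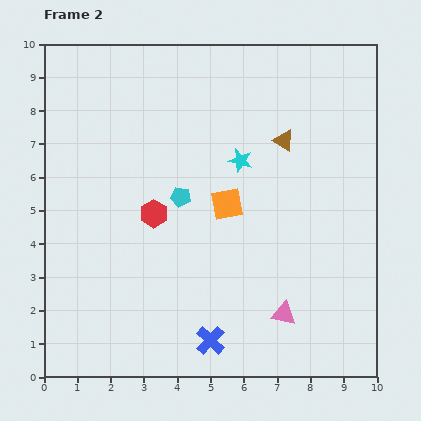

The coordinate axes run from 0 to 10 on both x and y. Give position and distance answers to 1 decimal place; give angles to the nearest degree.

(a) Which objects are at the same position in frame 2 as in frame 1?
none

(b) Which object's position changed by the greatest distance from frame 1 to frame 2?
the cyan pentagon

(moved 4.0; next 3.2)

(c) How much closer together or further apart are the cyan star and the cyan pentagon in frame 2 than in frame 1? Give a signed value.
-4.3

Distance in frame 1: 6.4. Distance in frame 2: 2.1.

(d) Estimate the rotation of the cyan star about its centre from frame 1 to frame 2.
18° counter-clockwise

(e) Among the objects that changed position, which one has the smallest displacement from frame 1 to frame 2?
the blue cross

(moved 0.4)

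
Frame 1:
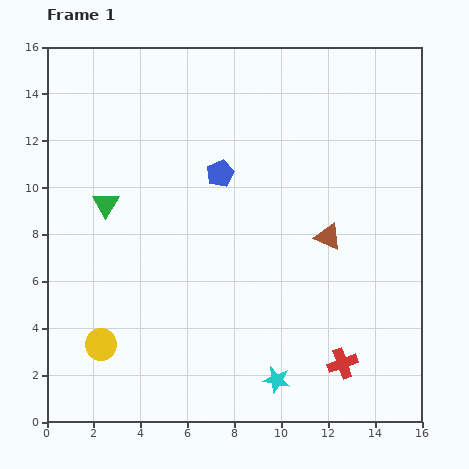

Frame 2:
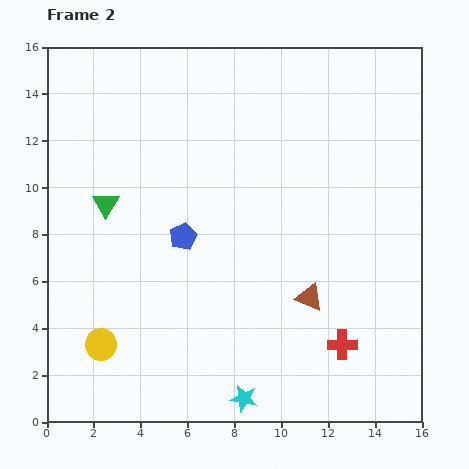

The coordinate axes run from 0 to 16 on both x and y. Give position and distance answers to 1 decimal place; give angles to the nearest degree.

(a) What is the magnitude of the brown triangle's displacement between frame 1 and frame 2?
2.7

The brown triangle moved from (12.0, 7.9) to (11.2, 5.3), a distance of √(0.8² + 2.6²) ≈ 2.7.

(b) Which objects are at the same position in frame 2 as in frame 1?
the yellow circle, the green triangle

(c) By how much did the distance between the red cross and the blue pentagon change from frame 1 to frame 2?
-1.4

Distance in frame 1: 9.6. Distance in frame 2: 8.2.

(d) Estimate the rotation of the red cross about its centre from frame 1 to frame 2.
19° clockwise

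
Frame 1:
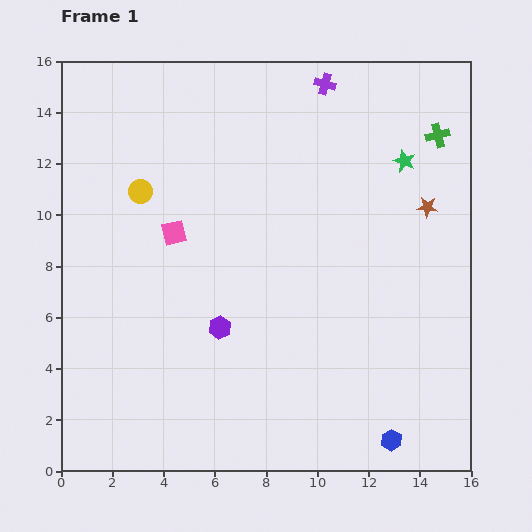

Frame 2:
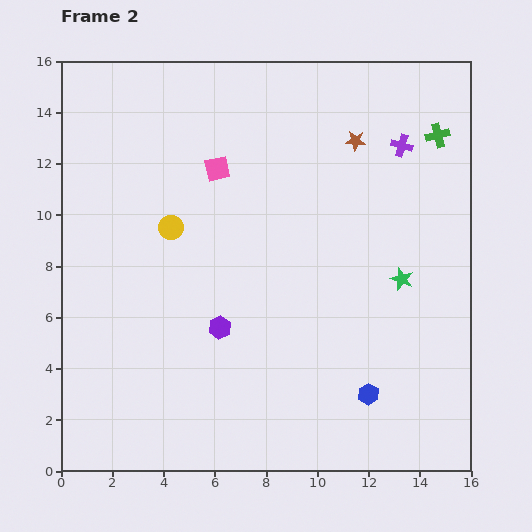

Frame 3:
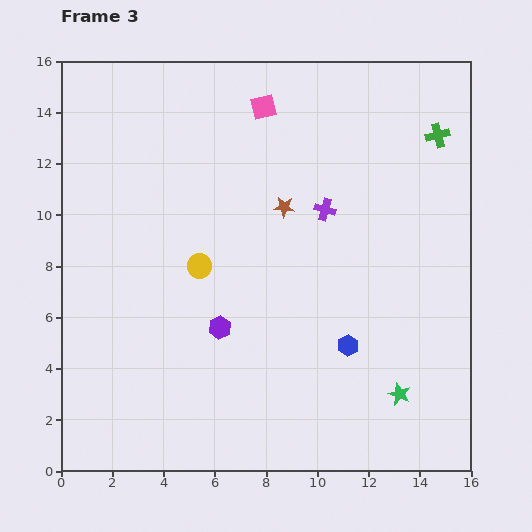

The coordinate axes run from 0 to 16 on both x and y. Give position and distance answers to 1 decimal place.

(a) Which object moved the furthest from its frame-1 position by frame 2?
the green star

(moved 4.6; next 3.8)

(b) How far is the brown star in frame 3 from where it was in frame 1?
5.6

The brown star moved from (14.3, 10.3) to (8.7, 10.3), a distance of √(5.6² + 0.0²) ≈ 5.6.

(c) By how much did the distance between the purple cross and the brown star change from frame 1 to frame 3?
-4.6

Distance in frame 1: 6.2. Distance in frame 3: 1.6.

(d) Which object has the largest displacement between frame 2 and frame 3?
the green star

(moved 4.5; next 3.9)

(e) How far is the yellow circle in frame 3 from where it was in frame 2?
1.9

The yellow circle moved from (4.3, 9.5) to (5.4, 8.0), a distance of √(1.1² + 1.5²) ≈ 1.9.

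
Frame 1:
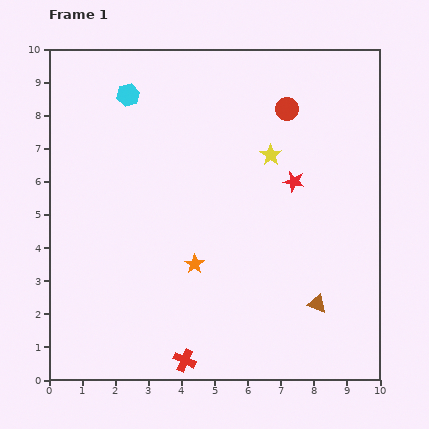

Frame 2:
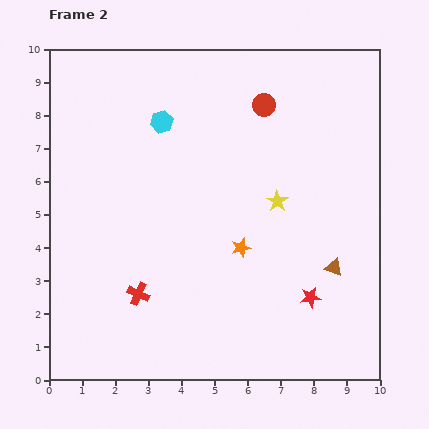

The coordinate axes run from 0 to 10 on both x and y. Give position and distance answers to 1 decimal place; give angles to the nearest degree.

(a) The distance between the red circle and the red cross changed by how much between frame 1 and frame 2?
-1.3

Distance in frame 1: 8.2. Distance in frame 2: 6.9.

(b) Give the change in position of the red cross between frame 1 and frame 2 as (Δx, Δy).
(-1.4, 2.0)

The red cross was at (4.1, 0.6) in frame 1 and (2.7, 2.6) in frame 2.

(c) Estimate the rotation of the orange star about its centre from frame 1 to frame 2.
22° clockwise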